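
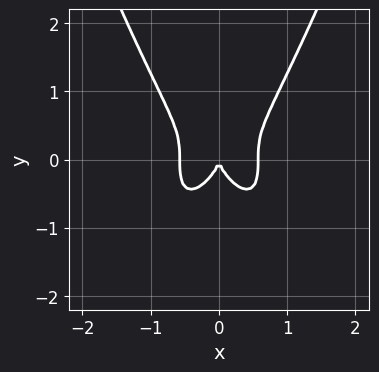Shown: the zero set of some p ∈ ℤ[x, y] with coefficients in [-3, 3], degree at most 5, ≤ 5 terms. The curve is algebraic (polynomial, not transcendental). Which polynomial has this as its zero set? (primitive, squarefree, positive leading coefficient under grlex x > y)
3*x^4 - y^3 - x^2

(a) deg p = 4. No degree-3 curve has this shape.
(b) Symmetries: the x ↦ −x reflection is a symmetry, so x appears only in even powers.
(c) From the visible intercepts: one y-axis crossing is at y = 0; it crosses the x-axis at the gridline x = 0.
(d) Matching integer coefficients to the picture gives p.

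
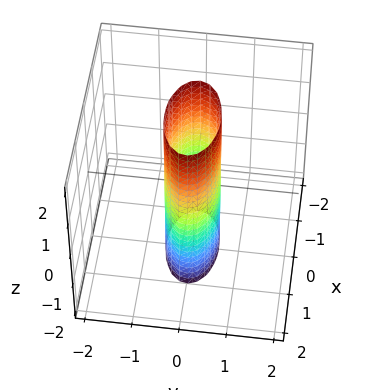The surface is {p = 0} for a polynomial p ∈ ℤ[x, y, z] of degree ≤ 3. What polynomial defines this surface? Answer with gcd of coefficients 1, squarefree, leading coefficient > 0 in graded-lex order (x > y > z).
1. The degree is 2 — a cylinder; a quadric.
2. Symmetries: it's symmetric under z → −z, forcing even powers of z; the y ↦ −y reflection is a symmetry, so y appears only in even powers; mirror symmetry x ↦ −x ⇒ only even powers of x.
3. Reading off the gridlines: the surface avoids every integer z-axis point in the box; the x-axis gridline crossings are at x ∈ {-1, 1}.
4. Solving for integer coefficients yields p as stated.

x^2 + 3*y^2 - 1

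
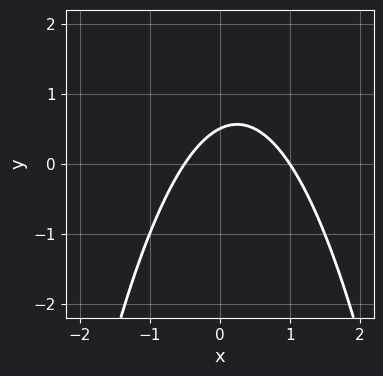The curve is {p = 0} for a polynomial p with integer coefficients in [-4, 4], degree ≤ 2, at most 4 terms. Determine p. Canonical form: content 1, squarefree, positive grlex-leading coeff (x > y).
(a) Degree: no degree-1 curve has this shape, so deg p = 2.
(b) Checking where it meets the axes: it crosses the x-axis at the gridline x = 1.
(c) Together with the visible shape, these determine p as stated.

2*x^2 - x + 2*y - 1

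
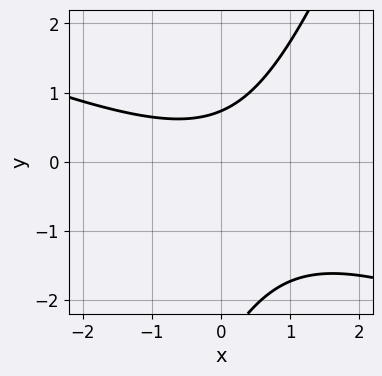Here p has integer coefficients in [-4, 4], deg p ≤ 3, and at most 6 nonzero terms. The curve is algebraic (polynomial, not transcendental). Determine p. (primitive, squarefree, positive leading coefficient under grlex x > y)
x^2 + 2*x*y - y^2 - 2*y + 2

Degree: no degree-1 curve has this shape, so deg p = 2.
From the visible intercepts: no x-intercept at any integer in the box.
Putting this together gives p.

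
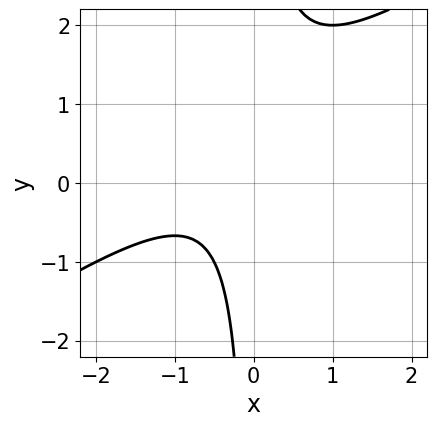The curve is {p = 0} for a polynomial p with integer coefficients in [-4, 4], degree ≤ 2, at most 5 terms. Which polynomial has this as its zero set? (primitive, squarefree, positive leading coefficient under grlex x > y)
2*x^2 - 3*x*y + 2*x + 2

(a) Degree: no degree-1 curve has this shape, so deg p = 2.
(b) From the axis intercepts and sections: it misses every integer gridline on the x-axis; no y-intercept at any integer in the box.
(c) Fitting integer coefficients to these (and the overall shape) gives p.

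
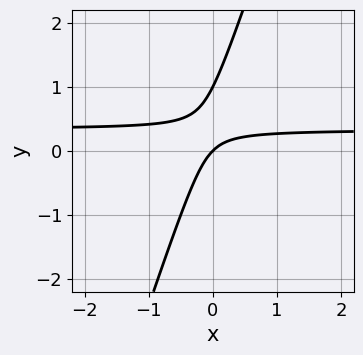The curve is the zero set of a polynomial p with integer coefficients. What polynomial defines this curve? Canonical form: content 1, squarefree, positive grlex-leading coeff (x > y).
3*x*y - y^2 - x + y

1. deg p = 2.
2. Reading off the gridlines: the y-axis gridline crossings are at y ∈ {0, 1}; one x-axis crossing is at x = 0.
3. Solving for integer coefficients yields p as stated.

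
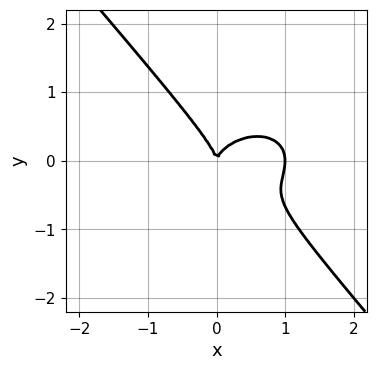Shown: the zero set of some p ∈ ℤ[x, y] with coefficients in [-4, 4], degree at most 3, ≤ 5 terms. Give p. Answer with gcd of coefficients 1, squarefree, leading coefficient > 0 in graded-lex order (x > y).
1. deg p = 3. The shape is more complex than any degree-2 curve.
2. Checking where it meets the axes: it meets the y-axis at y = 0 (among the integer gridlines); the x-axis gridline crossings are at x ∈ {0, 1}.
3. Fitting integer coefficients to these (and the overall shape) gives p.

2*x^3 + 2*x*y^2 + 3*y^3 - 2*x^2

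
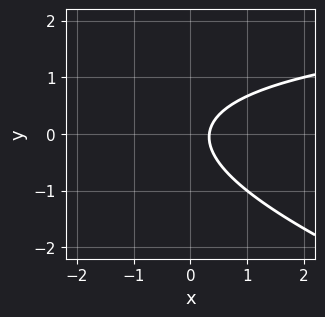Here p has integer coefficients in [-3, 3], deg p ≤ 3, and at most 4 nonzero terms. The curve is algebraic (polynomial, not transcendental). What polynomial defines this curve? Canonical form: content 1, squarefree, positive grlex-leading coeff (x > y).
(a) Degree: a generic line meets the curve in up to 2 points, so deg p = 2.
(b) From the axis intercepts and sections: it misses every integer gridline on the y-axis.
(c) Assembling these constraints gives the stated polynomial.

x*y + 3*y^2 - 3*x + 1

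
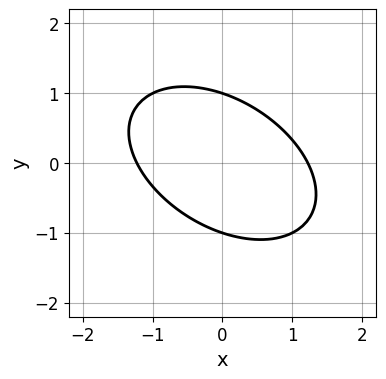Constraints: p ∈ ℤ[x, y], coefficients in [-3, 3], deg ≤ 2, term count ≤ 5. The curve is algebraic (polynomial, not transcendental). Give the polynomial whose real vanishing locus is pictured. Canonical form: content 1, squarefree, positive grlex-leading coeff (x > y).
2*x^2 + 2*x*y + 3*y^2 - 3

First, degree: no degree-1 curve has this shape, so deg p = 2.
Next, from the axis intercepts and sections: among the integer gridlines, it crosses the y-axis at y ∈ {-1, 1}.
Finally, these observations pin down the coefficients.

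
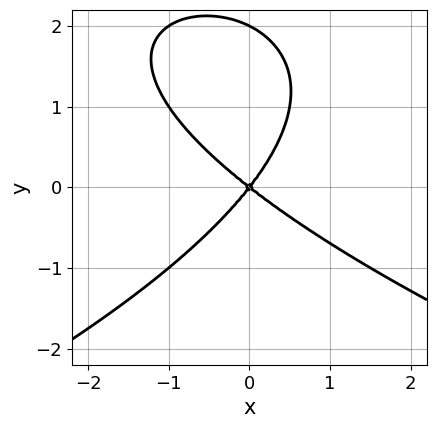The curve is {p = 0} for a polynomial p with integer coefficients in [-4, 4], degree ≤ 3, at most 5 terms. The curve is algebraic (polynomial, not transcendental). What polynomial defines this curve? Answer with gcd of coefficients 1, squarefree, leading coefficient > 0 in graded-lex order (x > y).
(a) Degree: no degree-2 curve has this shape, so deg p = 3.
(b) Observable constraints: the y-axis gridline crossings are at y ∈ {0, 2}; it meets the x-axis at x = 0 (among the integer gridlines).
(c) Fitting integer coefficients to these (and the overall shape) gives p.

y^3 + 2*x^2 + x*y - 2*y^2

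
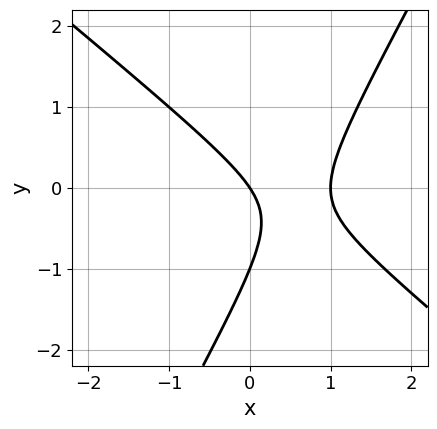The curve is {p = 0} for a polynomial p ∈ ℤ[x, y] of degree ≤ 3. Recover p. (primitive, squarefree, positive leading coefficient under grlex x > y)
3*x^2 + 2*x*y - 2*y^2 - 3*x - 2*y

deg p = 2. The shape is more complex than any degree-1 curve.
Observable constraints: among the integer gridlines, it crosses the x-axis at x ∈ {0, 1}; the y-axis gridline crossings are at y ∈ {-1, 0}.
Solving for integer coefficients yields p as stated.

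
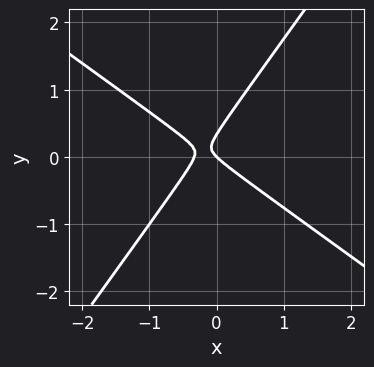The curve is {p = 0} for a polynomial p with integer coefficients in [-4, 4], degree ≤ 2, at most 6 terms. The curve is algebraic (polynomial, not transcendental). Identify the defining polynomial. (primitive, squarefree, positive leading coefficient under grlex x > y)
3*x^2 + 2*x*y - 3*y^2 + x + y

(a) deg p = 2.
(b) Observable constraints: one y-axis crossing is at y = 0; it meets the x-axis at x = 0 (among the integer gridlines).
(c) The integer polynomial consistent with all of this is the stated p.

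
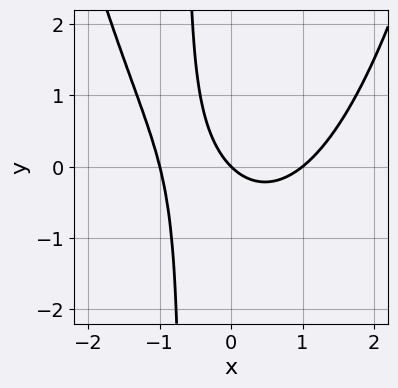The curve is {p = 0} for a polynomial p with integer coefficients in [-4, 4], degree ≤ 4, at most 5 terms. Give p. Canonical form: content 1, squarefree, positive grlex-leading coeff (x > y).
2*x^3 - 3*x*y - 2*x - 2*y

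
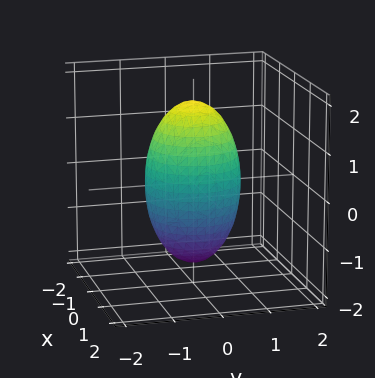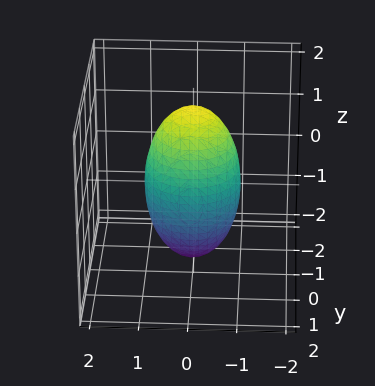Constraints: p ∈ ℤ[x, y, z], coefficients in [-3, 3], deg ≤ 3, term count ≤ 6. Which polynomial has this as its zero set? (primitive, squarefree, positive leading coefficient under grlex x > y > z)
3*x^2 + 3*y^2 + z^2 - 3

First, the degree is 2 — a closed, bounded, convex surface; a quadric.
Next, symmetries: the z ↦ −z reflection is a symmetry, so z appears only in even powers; the surface is invariant under rotation about z: p = q(x² + y², z).
Next, checking where it meets the axes: the y-axis gridline crossings are at y ∈ {-1, 1}; the x-axis gridline crossings are at x ∈ {-1, 1}; a circular section at z = -1 has radius between 0 and 1.
Finally, solving for integer coefficients yields p as stated.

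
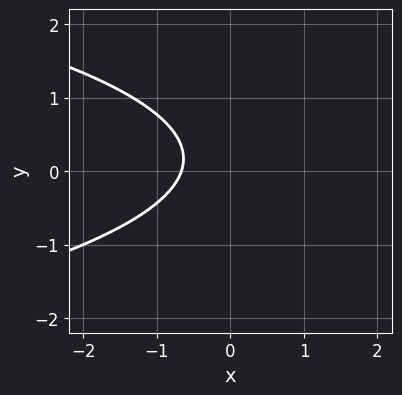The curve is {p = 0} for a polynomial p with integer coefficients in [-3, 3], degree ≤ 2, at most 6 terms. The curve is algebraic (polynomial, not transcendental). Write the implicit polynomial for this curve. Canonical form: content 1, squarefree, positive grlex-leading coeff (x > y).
3*y^2 + 3*x - y + 2

The degree is 2 — a generic line meets the curve in up to 2 points.
From the visible intercepts: it misses every integer gridline on the y-axis.
Fitting integer coefficients to these (and the overall shape) gives p.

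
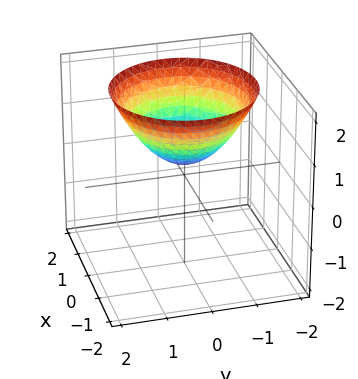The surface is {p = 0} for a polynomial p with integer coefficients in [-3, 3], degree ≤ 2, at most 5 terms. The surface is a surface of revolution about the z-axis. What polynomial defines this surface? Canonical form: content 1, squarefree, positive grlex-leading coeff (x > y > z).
First, degree: a generic line meets the surface in up to 2 points, so deg p = 2.
Next, by symmetry, every cross-section ⟂ z is a circle, so x, y appear only via x² + y².
Next, against the integer gridlines: a circular section at z = 1 has radius exactly 1; no y-intercept at any integer in the box; no x-intercept at any integer in the box.
Finally, the integer polynomial consistent with all of this is the stated p.

2*x^2 + 2*y^2 - 3*z + 1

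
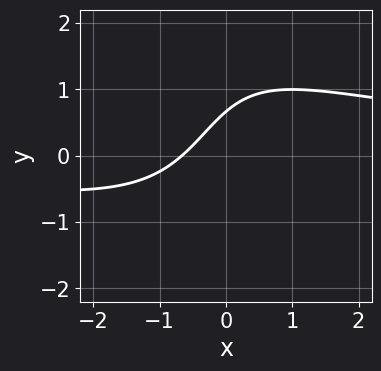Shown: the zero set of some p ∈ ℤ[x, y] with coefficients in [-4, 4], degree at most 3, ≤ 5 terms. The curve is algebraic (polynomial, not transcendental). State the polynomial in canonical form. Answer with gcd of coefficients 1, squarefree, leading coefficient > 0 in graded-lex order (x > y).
x^2*y + x*y^2 - 3*x + 3*y - 2

First, degree: the shape is more complex than any degree-2 curve, so deg p = 3.
Finally, putting this together gives p.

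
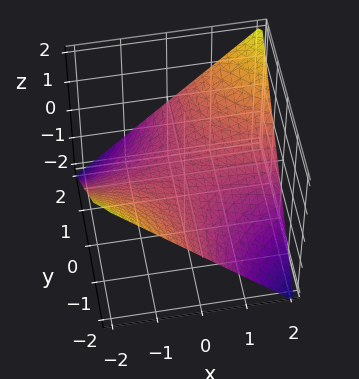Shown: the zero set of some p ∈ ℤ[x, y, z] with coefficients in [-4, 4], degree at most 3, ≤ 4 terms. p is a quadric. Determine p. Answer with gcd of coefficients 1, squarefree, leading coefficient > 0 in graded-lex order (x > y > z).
First, degree: a saddle surface; a quadric, so deg p = 2.
Next, reading off the gridlines: every point of the x-axis in the box is on the surface; it crosses the z-axis at the gridline z = 0.
Finally, putting this together gives p. Check: (0, 2, 0) on the y-axis lies on the surface, and p(0, 2, 0) = 0. ✓

x*y - 2*z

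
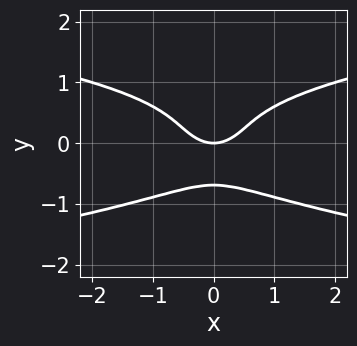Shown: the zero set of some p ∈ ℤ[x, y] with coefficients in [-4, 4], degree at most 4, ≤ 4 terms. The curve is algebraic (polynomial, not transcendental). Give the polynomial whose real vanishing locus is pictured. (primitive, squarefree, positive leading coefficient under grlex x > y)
First, degree: a generic line meets the curve in up to 4 points, so deg p = 4.
Next, symmetries: it's symmetric under x → −x, forcing even powers of x.
Then, against the integer gridlines: it crosses the y-axis at the gridline y = 0; it crosses the x-axis at the gridline x = 0.
Finally, putting this together gives p.

3*y^4 - x^2 + y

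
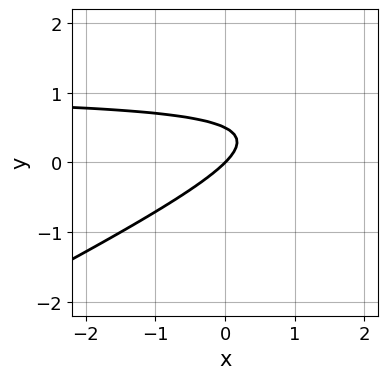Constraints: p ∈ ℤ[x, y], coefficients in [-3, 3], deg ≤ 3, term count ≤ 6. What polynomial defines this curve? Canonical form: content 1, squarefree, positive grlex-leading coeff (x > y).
The degree is 2 — a generic line meets the curve in up to 2 points.
From the visible intercepts: one y-axis crossing is at y = 0; it crosses the x-axis at the gridline x = 0.
Together with the visible shape, these determine p as stated.

x*y - 2*y^2 - x + y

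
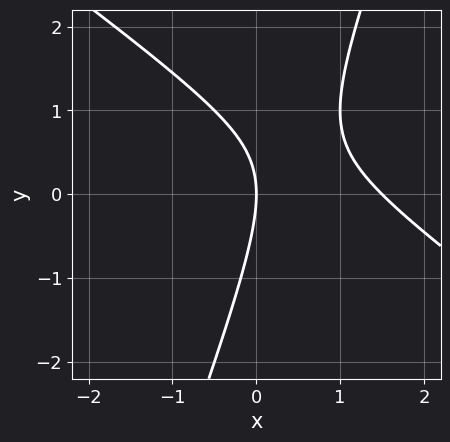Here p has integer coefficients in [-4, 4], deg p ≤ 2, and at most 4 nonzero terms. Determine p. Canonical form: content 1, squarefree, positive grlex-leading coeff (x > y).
2*x^2 + 2*x*y - y^2 - 3*x

First, degree: the shape is more complex than any degree-1 curve, so deg p = 2.
Next, checking where it meets the axes: one y-axis crossing is at y = 0; it crosses the x-axis at the gridline x = 0.
Finally, fitting integer coefficients to these (and the overall shape) gives p.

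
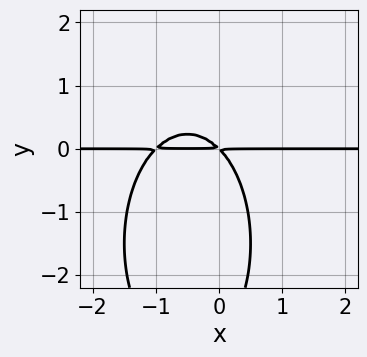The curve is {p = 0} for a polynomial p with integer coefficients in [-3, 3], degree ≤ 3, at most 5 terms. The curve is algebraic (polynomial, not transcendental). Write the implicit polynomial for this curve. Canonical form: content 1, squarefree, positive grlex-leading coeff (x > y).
Degree: the shape is more complex than any degree-2 curve, so deg p = 3.
Observable constraints: every point of the x-axis in the box is on the curve.
Putting this together gives p.

3*x^2*y + y^3 + 3*x*y + 3*y^2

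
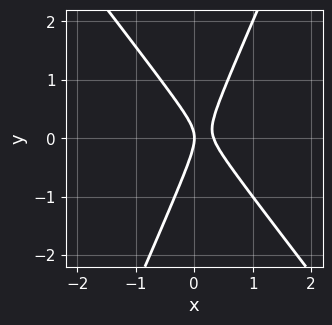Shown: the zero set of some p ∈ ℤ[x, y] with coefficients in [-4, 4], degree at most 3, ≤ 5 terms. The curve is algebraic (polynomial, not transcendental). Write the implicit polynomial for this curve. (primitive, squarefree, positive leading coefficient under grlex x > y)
The degree is 2 — the shape is more complex than any degree-1 curve.
Against the integer gridlines: one x-axis crossing is at x = 0; one y-axis crossing is at y = 0.
Together with the visible shape, these determine p as stated.

3*x^2 + x*y - y^2 - x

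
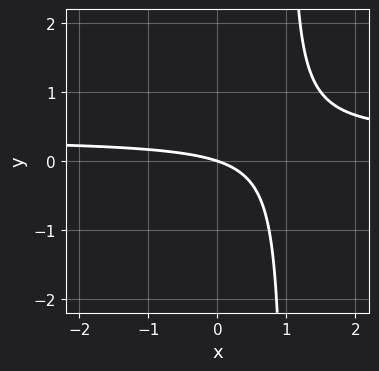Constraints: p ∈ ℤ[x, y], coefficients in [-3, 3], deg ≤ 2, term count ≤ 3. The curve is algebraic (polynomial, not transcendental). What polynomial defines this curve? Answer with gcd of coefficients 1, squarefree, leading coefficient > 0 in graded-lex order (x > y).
3*x*y - x - 3*y

deg p = 2. A generic line meets the curve in up to 2 points.
Checking where it meets the axes: one y-axis crossing is at y = 0; one x-axis crossing is at x = 0.
Fitting integer coefficients to these (and the overall shape) gives p.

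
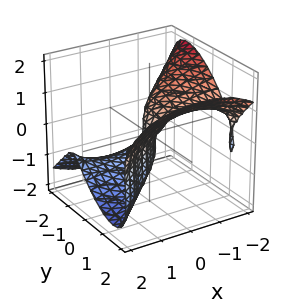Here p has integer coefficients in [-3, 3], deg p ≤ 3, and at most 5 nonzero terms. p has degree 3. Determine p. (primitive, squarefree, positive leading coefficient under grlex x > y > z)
2*x^2*y - 3*y^3 + 2*y*z^2 + 3*z^3 + 3*x

1. The degree is 3 — no degree-2 surface has this shape.
2. Reading off the gridlines: one y-axis crossing is at y = 0; one z-axis crossing is at z = 0.
3. Fitting integer coefficients to these (and the overall shape) gives p.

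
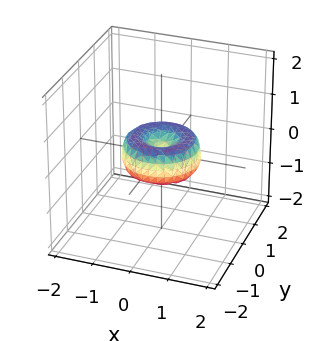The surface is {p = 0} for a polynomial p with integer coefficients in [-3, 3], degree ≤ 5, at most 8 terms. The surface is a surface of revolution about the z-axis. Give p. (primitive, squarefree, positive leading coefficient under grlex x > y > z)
x^4 + 2*x^2*y^2 + y^4 - x^2 - y^2 + z^2

(a) deg p = 4.
(b) Symmetry: the z-axis is an axis of rotation, so x and y enter only as x² + y².
(c) Observable constraints: a circular section at z = 0 has radius exactly 1; one z-axis crossing is at z = 0.
(d) Matching integer coefficients to the picture gives p.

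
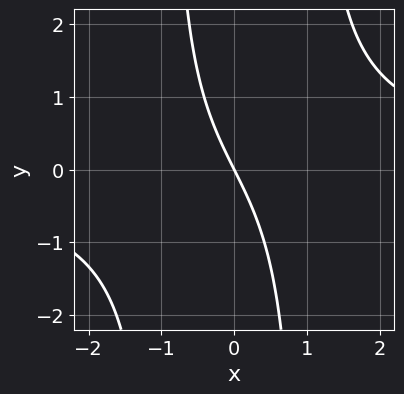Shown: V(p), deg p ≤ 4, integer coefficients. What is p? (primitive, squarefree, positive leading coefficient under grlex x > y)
1. Degree: the shape is more complex than any degree-2 curve, so deg p = 3.
2. Observable constraints: one x-axis crossing is at x = 0; it meets the y-axis at y = 0 (among the integer gridlines).
3. Together with the visible shape, these determine p as stated.

x^2*y - 2*x - y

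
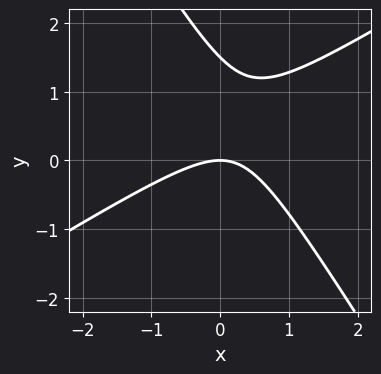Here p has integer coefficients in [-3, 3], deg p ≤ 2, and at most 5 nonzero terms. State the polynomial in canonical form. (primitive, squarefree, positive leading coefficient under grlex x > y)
2*x^2 - 2*x*y - 2*y^2 + 3*y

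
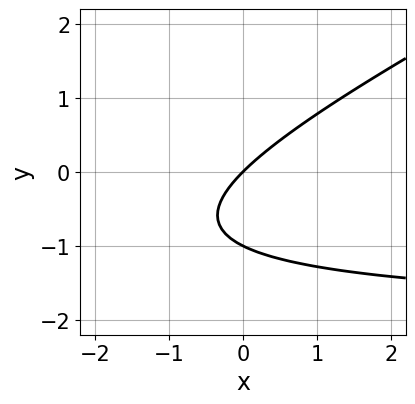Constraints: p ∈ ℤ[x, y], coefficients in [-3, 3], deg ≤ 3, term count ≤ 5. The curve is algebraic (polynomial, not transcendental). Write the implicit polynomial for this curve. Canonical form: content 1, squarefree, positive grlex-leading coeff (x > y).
First, the degree is 2 — no degree-1 curve has this shape.
Next, from the visible intercepts: among the integer gridlines, it crosses the y-axis at y ∈ {-1, 0}; one x-axis crossing is at x = 0.
Finally, fitting integer coefficients to these (and the overall shape) gives p.

x*y - 2*y^2 + 2*x - 2*y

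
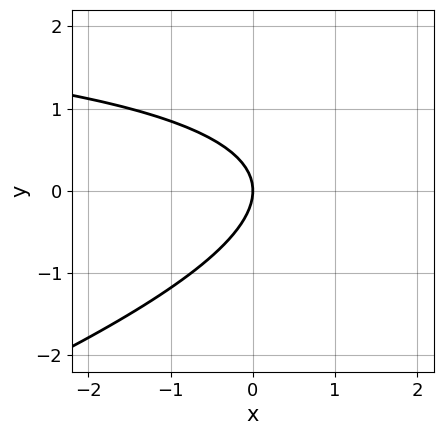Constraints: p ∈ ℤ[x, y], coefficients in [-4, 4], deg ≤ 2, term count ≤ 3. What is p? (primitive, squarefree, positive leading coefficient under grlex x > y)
x*y - 3*y^2 - 3*x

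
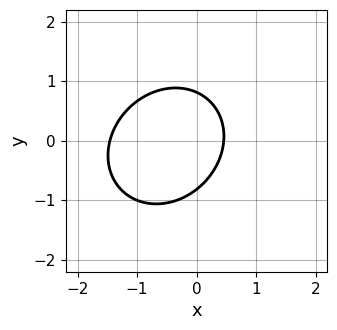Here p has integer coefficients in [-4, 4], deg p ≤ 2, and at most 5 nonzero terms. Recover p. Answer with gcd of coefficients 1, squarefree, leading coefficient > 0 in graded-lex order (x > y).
3*x^2 - x*y + 3*y^2 + 3*x - 2

The degree is 2 — the shape is more complex than any degree-1 curve.
Matching integer coefficients to the picture gives p.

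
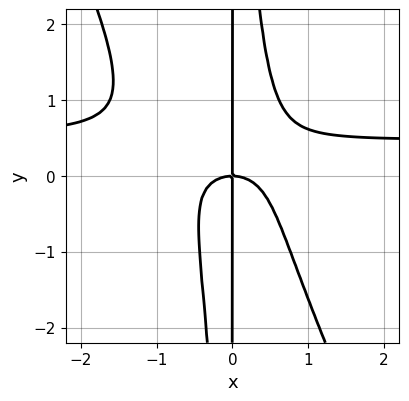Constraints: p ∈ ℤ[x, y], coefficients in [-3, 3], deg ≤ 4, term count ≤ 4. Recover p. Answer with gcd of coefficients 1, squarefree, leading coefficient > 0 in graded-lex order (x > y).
2*x^3*y + x^2*y^2 - x^3 - x*y

1. Degree: no degree-3 curve has this shape, so deg p = 4.
2. From the visible intercepts: one x-axis crossing is at x = 0; every point of the y-axis in the box is on the curve.
3. These observations pin down the coefficients.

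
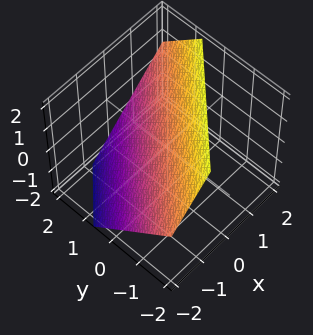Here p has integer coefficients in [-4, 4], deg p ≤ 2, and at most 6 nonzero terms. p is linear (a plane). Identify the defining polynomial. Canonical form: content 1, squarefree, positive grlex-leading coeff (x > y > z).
First, deg p = 1. Every cross-section is a straight line — this is a plane.
Finally, the integer polynomial consistent with all of this is the stated p.

3*x - 3*y - 3*z + 2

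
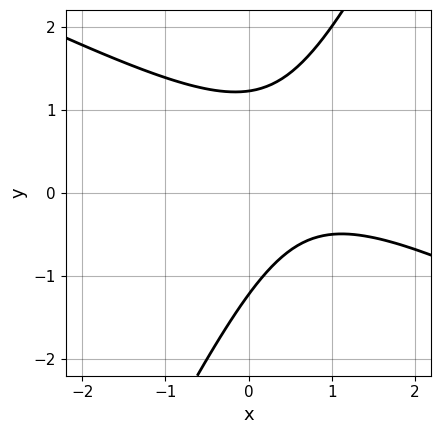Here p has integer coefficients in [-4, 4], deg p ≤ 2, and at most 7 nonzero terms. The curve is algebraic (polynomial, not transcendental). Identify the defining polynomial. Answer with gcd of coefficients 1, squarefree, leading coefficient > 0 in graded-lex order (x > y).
2*x^2 + 3*x*y - 2*y^2 - 3*x + 3

(a) Degree: the shape is more complex than any degree-1 curve, so deg p = 2.
(b) Checking where it meets the axes: the curve avoids every integer x-axis point in the box.
(c) Assembling these constraints gives the stated polynomial.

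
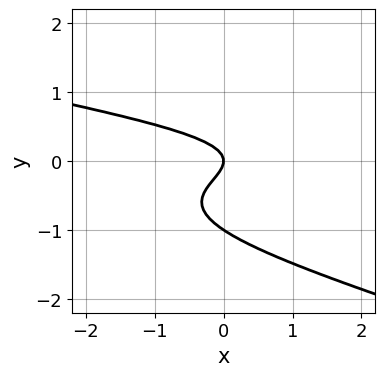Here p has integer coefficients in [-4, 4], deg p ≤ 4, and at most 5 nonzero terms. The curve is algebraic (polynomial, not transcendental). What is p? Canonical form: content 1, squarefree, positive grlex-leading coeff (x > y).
x*y^2 + 3*y^3 + 3*y^2 + x

The degree is 3 — no degree-2 curve has this shape.
Observable constraints: the y-axis gridline crossings are at y ∈ {-1, 0}; one x-axis crossing is at x = 0.
Fitting integer coefficients to these (and the overall shape) gives p.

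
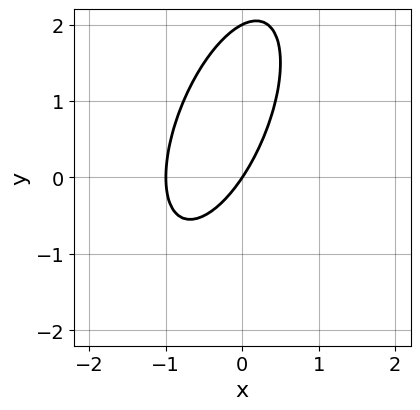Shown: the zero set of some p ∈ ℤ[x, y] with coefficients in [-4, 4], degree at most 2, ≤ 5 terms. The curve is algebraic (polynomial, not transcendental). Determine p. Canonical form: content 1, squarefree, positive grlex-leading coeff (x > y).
3*x^2 - 2*x*y + y^2 + 3*x - 2*y

1. deg p = 2. The shape is more complex than any degree-1 curve.
2. Against the integer gridlines: the x-axis gridline crossings are at x ∈ {-1, 0}; the y-axis gridline crossings are at y ∈ {0, 2}.
3. Together with the visible shape, these determine p as stated.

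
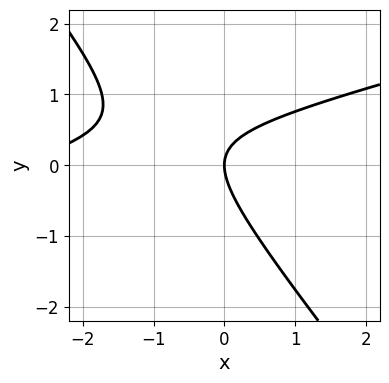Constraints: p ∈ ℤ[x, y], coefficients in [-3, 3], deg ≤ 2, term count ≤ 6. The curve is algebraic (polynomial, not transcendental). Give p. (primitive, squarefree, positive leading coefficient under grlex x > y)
1. Degree: a generic line meets the curve in up to 2 points, so deg p = 2.
2. From the visible intercepts: it meets the x-axis at x = 0 (among the integer gridlines); it meets the y-axis at y = 0 (among the integer gridlines).
3. These observations pin down the coefficients.

x^2 - 3*x*y - 3*y^2 + 3*x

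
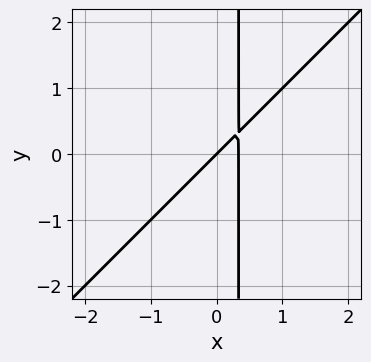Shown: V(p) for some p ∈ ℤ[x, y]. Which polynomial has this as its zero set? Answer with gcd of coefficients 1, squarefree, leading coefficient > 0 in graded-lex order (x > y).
3*x^2 - 3*x*y - x + y

The degree is 2 — a generic line meets the curve in up to 2 points.
Reading off the gridlines: one x-axis crossing is at x = 0; it crosses the y-axis at the gridline y = 0.
Together with the visible shape, these determine p as stated.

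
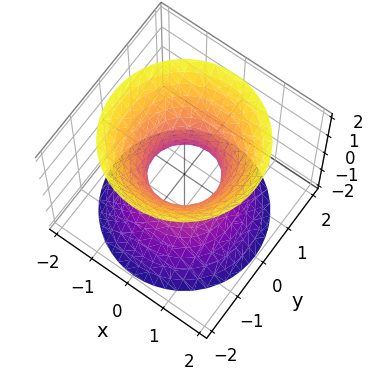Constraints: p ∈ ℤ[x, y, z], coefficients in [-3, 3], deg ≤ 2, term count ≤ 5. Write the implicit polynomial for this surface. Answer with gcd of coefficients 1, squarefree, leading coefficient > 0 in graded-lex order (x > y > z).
3*x^2 + 3*y^2 - 2*z^2 - 2

1. Degree: one connected sheet with a waist; a quadric, so deg p = 2.
2. Symmetry: the z-axis is an axis of rotation, so x and y enter only as x² + y²; it's symmetric under z → −z, forcing even powers of z.
3. Against the integer gridlines: it misses every integer gridline on the z-axis; a circular section at z = 0 has radius between 0 and 1.
4. These observations pin down the coefficients.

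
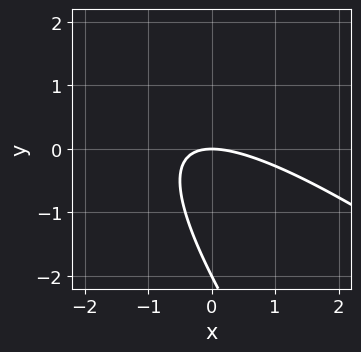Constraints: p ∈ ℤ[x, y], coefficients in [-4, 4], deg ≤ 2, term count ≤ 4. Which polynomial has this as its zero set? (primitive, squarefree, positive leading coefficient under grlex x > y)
x^2 + 2*x*y + y^2 + 2*y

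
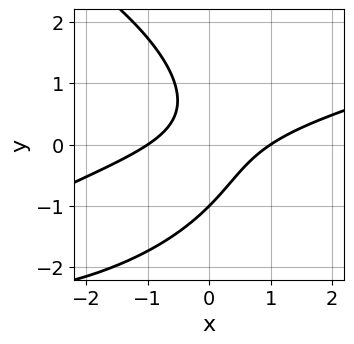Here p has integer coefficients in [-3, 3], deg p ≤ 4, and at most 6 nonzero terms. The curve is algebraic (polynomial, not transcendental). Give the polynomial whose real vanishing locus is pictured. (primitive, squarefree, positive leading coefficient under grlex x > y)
y^3 - x^2 + 3*x*y + 1

(a) The degree is 3 — the shape is more complex than any degree-2 curve.
(b) Reading off the gridlines: among the integer gridlines, it crosses the x-axis at x ∈ {-1, 1}; one y-axis crossing is at y = -1.
(c) These observations pin down the coefficients.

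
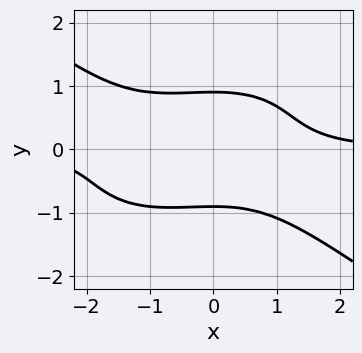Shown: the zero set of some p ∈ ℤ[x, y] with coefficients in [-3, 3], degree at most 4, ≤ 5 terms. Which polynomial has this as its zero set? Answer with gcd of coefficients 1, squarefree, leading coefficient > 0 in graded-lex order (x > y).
x^3*y + 3*y^4 + x^2*y - 2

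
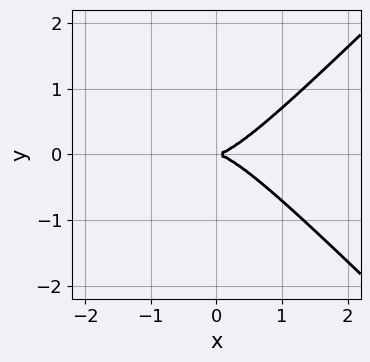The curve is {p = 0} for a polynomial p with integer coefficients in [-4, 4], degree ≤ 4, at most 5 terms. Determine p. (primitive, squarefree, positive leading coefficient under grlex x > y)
x^3 - x*y^2 - y^2

1. The degree is 3 — the shape is more complex than any degree-2 curve.
2. Symmetries: it's symmetric under y → −y, forcing even powers of y.
3. Reading off the gridlines: one y-axis crossing is at y = 0; one x-axis crossing is at x = 0.
4. Fitting integer coefficients to these (and the overall shape) gives p.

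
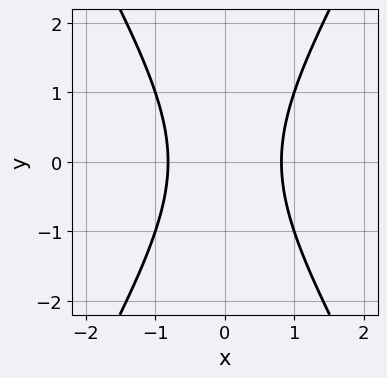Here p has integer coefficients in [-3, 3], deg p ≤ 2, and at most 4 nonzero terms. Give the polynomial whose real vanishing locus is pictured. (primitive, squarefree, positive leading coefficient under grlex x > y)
3*x^2 - y^2 - 2

(a) The degree is 2 — no degree-1 curve has this shape.
(b) Symmetries: mirror symmetry x ↦ −x ⇒ only even powers of x; mirror symmetry y ↦ −y ⇒ only even powers of y.
(c) Reading off the gridlines: the curve avoids every integer y-axis point in the box.
(d) Assembling these constraints gives the stated polynomial.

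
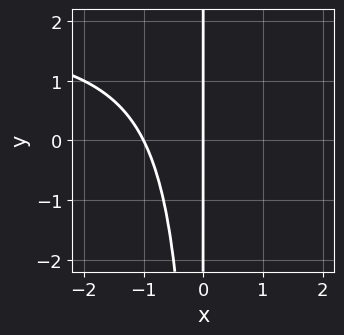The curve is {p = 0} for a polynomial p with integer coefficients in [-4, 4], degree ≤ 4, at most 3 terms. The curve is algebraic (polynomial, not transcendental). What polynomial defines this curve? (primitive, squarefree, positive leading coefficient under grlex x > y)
First, degree: the shape is more complex than any degree-2 curve, so deg p = 3.
Then, reading off the gridlines: the visible y-axis segment lies entirely on the curve; among the integer gridlines, it crosses the x-axis at x ∈ {-1, 0}.
Finally, the integer polynomial consistent with all of this is the stated p.

x^2*y - 2*x^2 - 2*x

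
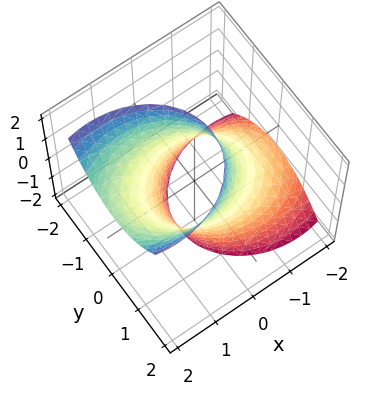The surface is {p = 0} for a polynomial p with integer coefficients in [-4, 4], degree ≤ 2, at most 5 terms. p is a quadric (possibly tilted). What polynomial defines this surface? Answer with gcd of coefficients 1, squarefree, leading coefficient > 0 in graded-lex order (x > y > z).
2*x^2 - 3*x*z + 3*y^2 - 3

(a) deg p = 2. No degree-1 surface has this shape.
(b) Checking where it meets the axes: the y-axis gridline crossings are at y ∈ {-1, 1}; no z-intercept at any integer in the box.
(c) Putting this together gives p.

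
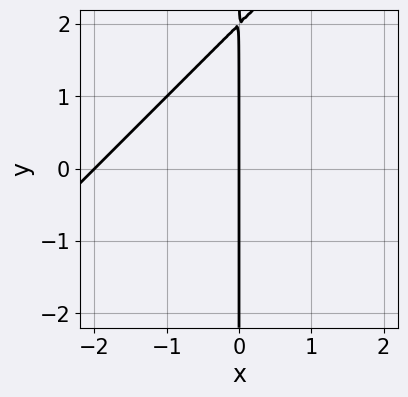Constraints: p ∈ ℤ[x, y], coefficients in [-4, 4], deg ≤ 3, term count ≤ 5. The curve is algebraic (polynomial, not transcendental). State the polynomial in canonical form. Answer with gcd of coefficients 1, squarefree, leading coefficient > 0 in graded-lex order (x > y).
x^2 - x*y + 2*x

First, deg p = 2.
Then, from the visible intercepts: among the integer gridlines, it crosses the x-axis at x ∈ {-2, 0}; the visible y-axis segment lies entirely on the curve.
Finally, putting this together gives p.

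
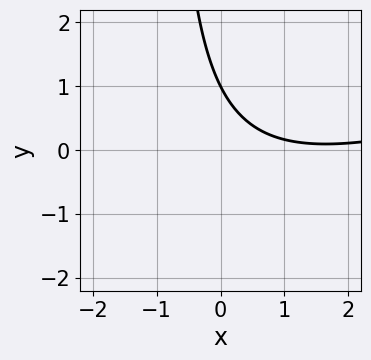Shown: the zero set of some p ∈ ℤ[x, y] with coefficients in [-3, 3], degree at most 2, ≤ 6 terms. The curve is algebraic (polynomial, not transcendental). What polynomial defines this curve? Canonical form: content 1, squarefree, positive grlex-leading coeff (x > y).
x^2 - 3*x*y - 3*x - 3*y + 3

(a) The degree is 2 — no degree-1 curve has this shape.
(b) From the visible intercepts: it meets the y-axis at y = 1 (among the integer gridlines); the curve avoids every integer x-axis point in the box.
(c) Together with the visible shape, these determine p as stated.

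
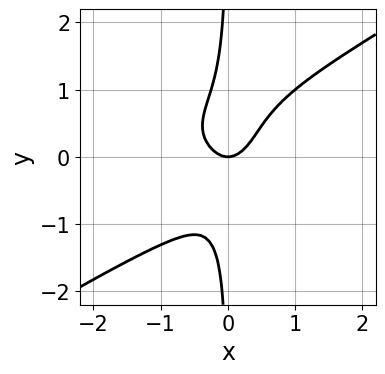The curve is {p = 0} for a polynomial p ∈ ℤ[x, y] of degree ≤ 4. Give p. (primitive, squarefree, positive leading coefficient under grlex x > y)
Degree: no degree-3 curve has this shape, so deg p = 4.
Checking where it meets the axes: it meets the x-axis at x = 0 (among the integer gridlines); it meets the y-axis at y = 0 (among the integer gridlines).
These observations pin down the coefficients.

2*x^2*y^2 - 3*x*y^3 + 2*x^2 - y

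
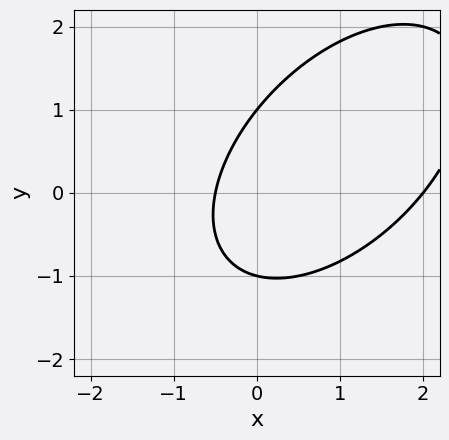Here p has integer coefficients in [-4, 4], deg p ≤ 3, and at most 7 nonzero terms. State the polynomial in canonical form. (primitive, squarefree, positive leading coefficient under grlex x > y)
(a) Degree: a generic line meets the curve in up to 2 points, so deg p = 2.
(b) Against the integer gridlines: it meets the x-axis at x = 2 (among the integer gridlines); the y-axis gridline crossings are at y ∈ {-1, 1}.
(c) Assembling these constraints gives the stated polynomial.

2*x^2 - 2*x*y + 2*y^2 - 3*x - 2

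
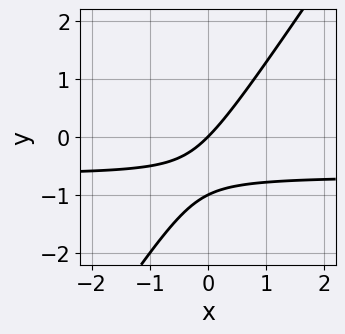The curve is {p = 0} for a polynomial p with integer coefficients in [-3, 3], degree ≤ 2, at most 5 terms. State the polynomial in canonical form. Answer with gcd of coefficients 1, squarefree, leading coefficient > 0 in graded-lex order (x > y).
3*x*y - 2*y^2 + 2*x - 2*y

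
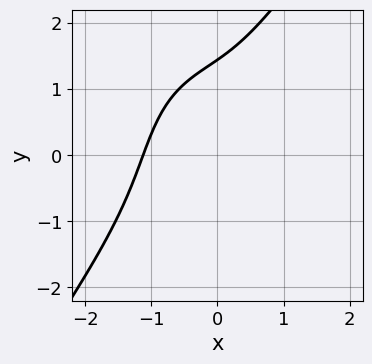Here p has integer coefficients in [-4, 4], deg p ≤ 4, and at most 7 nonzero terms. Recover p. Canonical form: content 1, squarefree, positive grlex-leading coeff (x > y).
3*x^3 - y^3 + x^2 + 3*x*y + 3

First, degree: the shape is more complex than any degree-2 curve, so deg p = 3.
Finally, matching integer coefficients to the picture gives p.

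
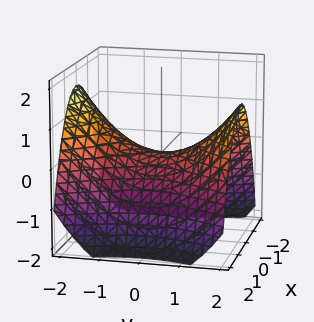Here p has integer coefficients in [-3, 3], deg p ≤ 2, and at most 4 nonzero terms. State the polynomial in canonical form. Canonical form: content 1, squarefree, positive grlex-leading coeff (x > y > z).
2*x^2 - y^2 + 3*z

deg p = 2. A hyperbolic paraboloid; a quadric.
Symmetries: the y ↦ −y reflection is a symmetry, so y appears only in even powers; it's symmetric under x → −x, forcing even powers of x.
Observable constraints: it crosses the y-axis at the gridline y = 0; it meets the x-axis at x = 0 (among the integer gridlines).
These observations pin down the coefficients.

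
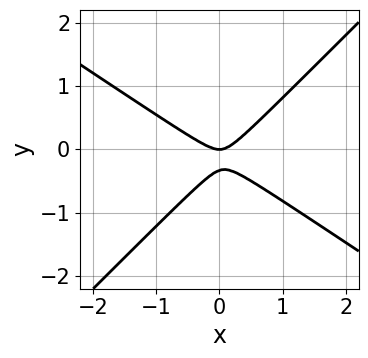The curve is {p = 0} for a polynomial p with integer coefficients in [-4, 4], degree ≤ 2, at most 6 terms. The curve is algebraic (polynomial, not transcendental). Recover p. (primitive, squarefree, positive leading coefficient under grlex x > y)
2*x^2 + x*y - 3*y^2 - y

(a) Degree: no degree-1 curve has this shape, so deg p = 2.
(b) Reading off the gridlines: one x-axis crossing is at x = 0; it meets the y-axis at y = 0 (among the integer gridlines).
(c) Together with the visible shape, these determine p as stated.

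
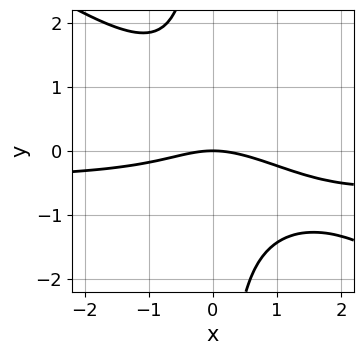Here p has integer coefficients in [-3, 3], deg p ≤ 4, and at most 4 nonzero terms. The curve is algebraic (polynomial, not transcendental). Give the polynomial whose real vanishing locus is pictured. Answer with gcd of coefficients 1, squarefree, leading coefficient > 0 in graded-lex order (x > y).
First, deg p = 3.
Next, against the integer gridlines: one x-axis crossing is at x = 0; one y-axis crossing is at y = 0.
Finally, these observations pin down the coefficients.

2*x^2*y + 3*x*y^2 + x^2 + 3*y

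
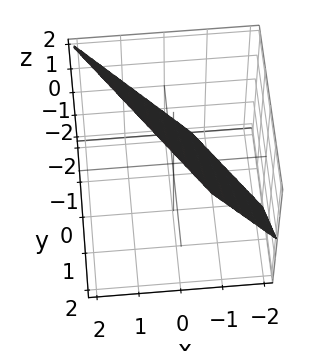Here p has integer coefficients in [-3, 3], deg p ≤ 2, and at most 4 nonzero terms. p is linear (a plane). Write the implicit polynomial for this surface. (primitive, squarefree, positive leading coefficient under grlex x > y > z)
1. The degree is 1 — the surface is flat (a plane).
2. From the axis intercepts and sections: it meets the y-axis at y = -1 (among the integer gridlines); one z-axis crossing is at z = 1.
3. Solving for integer coefficients yields p as stated.

3*x + 2*y - 2*z + 2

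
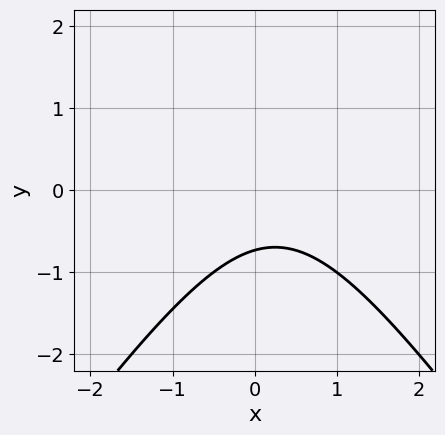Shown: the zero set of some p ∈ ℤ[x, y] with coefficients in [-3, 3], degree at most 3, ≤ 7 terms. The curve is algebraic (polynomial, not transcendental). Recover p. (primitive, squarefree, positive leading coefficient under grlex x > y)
2*x^2 - y^2 - x + 2*y + 2

Degree: the shape is more complex than any degree-1 curve, so deg p = 2.
Checking where it meets the axes: no x-intercept at any integer in the box.
Assembling these constraints gives the stated polynomial.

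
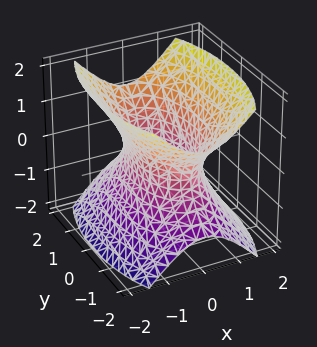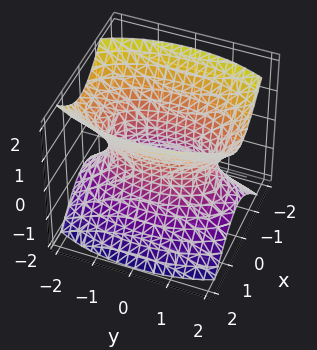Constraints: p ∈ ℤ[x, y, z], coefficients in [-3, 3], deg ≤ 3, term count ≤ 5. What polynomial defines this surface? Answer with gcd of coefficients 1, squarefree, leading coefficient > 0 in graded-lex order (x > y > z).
3*x^2 + y^2 - 2*z^2 - 2

deg p = 2. One connected sheet with a waist; a quadric.
Symmetries: mirror symmetry x ↦ −x ⇒ only even powers of x; mirror symmetry y ↦ −y ⇒ only even powers of y; mirror symmetry z ↦ −z ⇒ only even powers of z.
From the visible intercepts: no z-intercept at any integer in the box.
These observations pin down the coefficients.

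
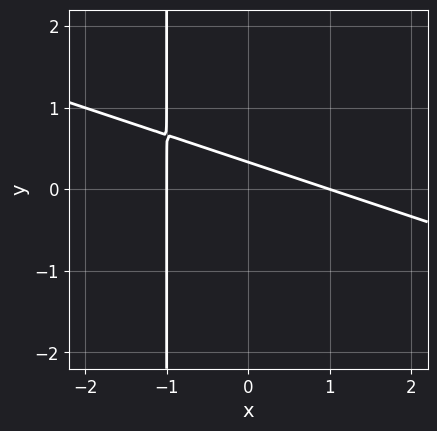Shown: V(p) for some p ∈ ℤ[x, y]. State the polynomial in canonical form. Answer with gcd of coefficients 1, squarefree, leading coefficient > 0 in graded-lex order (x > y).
(a) Degree: no degree-1 curve has this shape, so deg p = 2.
(b) Against the integer gridlines: among the integer gridlines, it crosses the x-axis at x ∈ {-1, 1}.
(c) Fitting integer coefficients to these (and the overall shape) gives p.

x^2 + 3*x*y + 3*y - 1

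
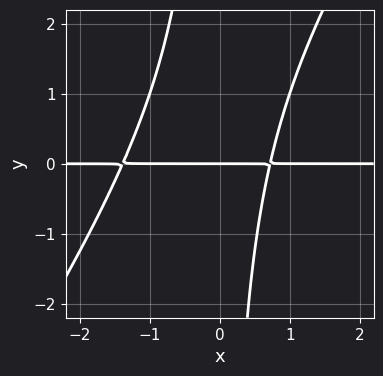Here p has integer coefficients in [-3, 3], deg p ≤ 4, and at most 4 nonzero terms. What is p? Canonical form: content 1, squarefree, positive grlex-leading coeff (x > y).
(a) deg p = 3. The shape is more complex than any degree-2 curve.
(b) Against the integer gridlines: the visible x-axis segment lies entirely on the curve; it meets the y-axis at y = 0 (among the integer gridlines).
(c) Solving for integer coefficients yields p as stated.

3*x^2*y - 2*x*y^2 + 2*x*y - 3*y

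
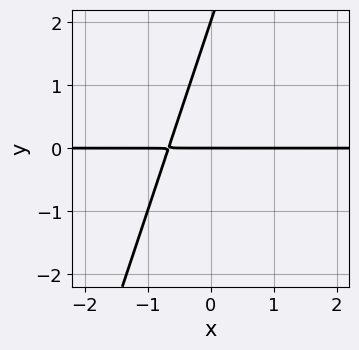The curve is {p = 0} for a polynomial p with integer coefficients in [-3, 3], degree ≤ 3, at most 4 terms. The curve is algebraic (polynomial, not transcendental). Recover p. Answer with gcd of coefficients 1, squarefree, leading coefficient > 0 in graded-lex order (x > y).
3*x*y - y^2 + 2*y

Degree: the shape is more complex than any degree-1 curve, so deg p = 2.
From the axis intercepts and sections: every point of the x-axis in the box is on the curve; the y-axis gridline crossings are at y ∈ {0, 2}.
The integer polynomial consistent with all of this is the stated p.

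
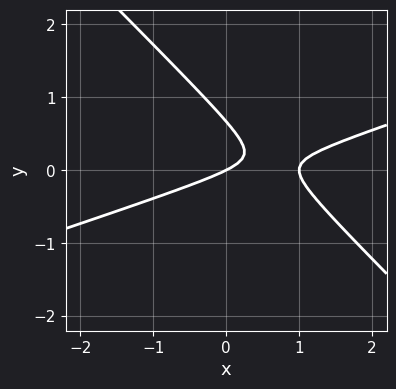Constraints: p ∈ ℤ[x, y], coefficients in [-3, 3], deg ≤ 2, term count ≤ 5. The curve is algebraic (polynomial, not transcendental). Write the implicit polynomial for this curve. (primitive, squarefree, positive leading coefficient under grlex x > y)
The degree is 2 — no degree-1 curve has this shape.
Checking where it meets the axes: the x-axis gridline crossings are at x ∈ {0, 1}; it meets the y-axis at y = 0 (among the integer gridlines).
Together with the visible shape, these determine p as stated.

x^2 - 2*x*y - 3*y^2 - x + 2*y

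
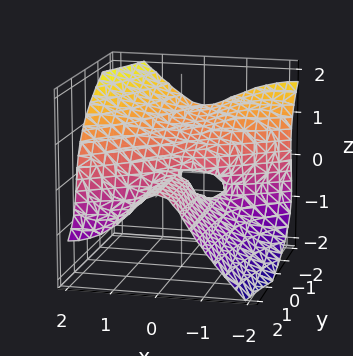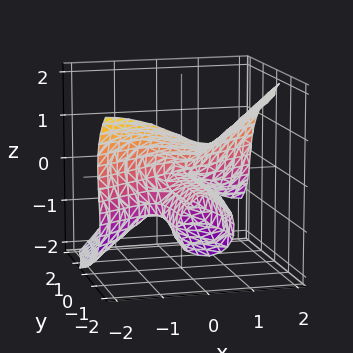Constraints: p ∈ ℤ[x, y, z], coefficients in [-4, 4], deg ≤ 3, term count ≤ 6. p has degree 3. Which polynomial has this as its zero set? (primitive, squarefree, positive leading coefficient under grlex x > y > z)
2*x^3 - 3*x^2*y - 3*z^3 - 2*y*z - z^2

1. The degree is 3 — no degree-2 surface has this shape.
2. Observable constraints: it meets the z-axis at z = 0 (among the integer gridlines); it meets the x-axis at x = 0 (among the integer gridlines); every point of the y-axis in the box is on the surface.
3. Together with the visible shape, these determine p as stated.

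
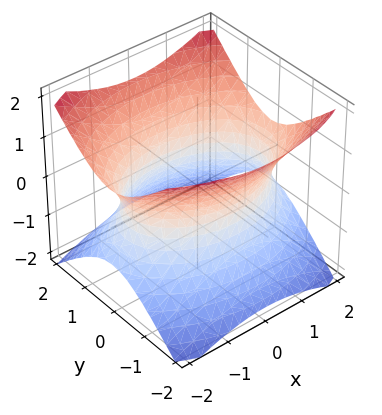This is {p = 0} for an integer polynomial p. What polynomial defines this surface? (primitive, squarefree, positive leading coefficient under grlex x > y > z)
1. The degree is 2 — one connected sheet with a waist; a quadric.
2. Symmetries: mirror symmetry y ↦ −y ⇒ only even powers of y; the z ↦ −z reflection is a symmetry, so z appears only in even powers; mirror symmetry x ↦ −x ⇒ only even powers of x.
3. From the visible intercepts: the surface avoids every integer z-axis point in the box.
4. These observations pin down the coefficients.

x^2 + 2*y^2 - 2*z^2 - 3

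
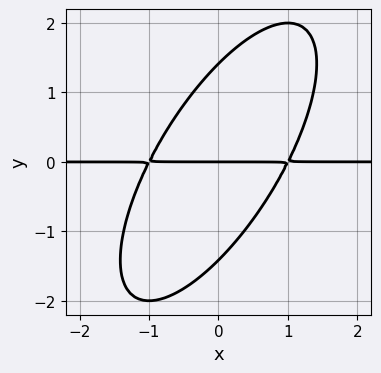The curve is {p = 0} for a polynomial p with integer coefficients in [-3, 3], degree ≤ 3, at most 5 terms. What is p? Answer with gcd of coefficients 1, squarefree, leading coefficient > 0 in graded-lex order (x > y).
2*x^2*y - 2*x*y^2 + y^3 - 2*y

(a) Degree: the shape is more complex than any degree-2 curve, so deg p = 3.
(b) Observable constraints: one y-axis crossing is at y = 0; every point of the x-axis in the box is on the curve.
(c) Fitting integer coefficients to these (and the overall shape) gives p.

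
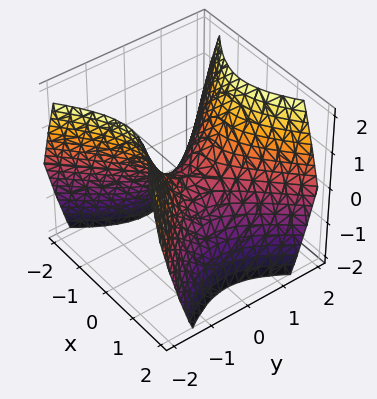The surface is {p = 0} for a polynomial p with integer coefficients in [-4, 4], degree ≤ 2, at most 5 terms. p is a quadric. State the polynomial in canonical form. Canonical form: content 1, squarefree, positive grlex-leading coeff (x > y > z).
deg p = 2. A hyperbolic paraboloid; a quadric.
Symmetries: mirror symmetry y ↦ −y ⇒ only even powers of y; it's symmetric under x → −x, forcing even powers of x.
From the axis intercepts and sections: it meets the y-axis at y = 0 (among the integer gridlines); it meets the x-axis at x = 0 (among the integer gridlines); it crosses the z-axis at the gridline z = 0.
Assembling these constraints gives the stated polynomial.

x^2 - y^2 + z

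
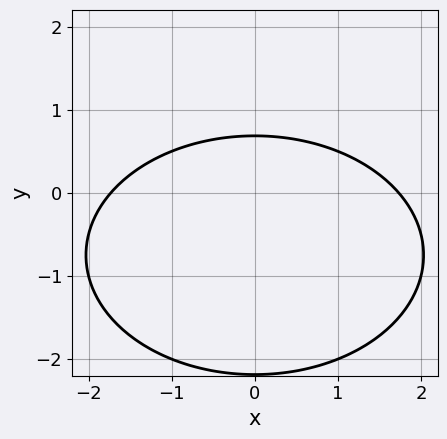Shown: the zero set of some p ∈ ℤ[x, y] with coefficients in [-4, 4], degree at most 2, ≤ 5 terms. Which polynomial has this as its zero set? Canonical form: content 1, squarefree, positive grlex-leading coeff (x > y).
x^2 + 2*y^2 + 3*y - 3

(a) The degree is 2 — a generic line meets the curve in up to 2 points.
(b) Symmetries: the x ↦ −x reflection is a symmetry, so x appears only in even powers.
(c) Fitting integer coefficients to these (and the overall shape) gives p.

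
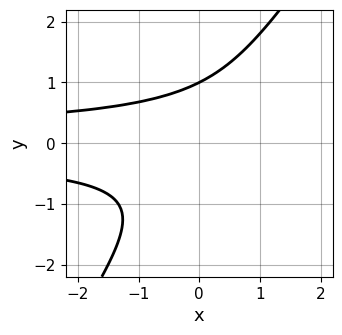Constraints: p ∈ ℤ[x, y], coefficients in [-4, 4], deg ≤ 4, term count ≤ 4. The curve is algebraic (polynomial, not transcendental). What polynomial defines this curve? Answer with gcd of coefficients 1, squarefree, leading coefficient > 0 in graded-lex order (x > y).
3*x*y^2 - 2*y^3 + 2

1. deg p = 3.
2. Checking where it meets the axes: the curve avoids every integer x-axis point in the box; it meets the y-axis at y = 1 (among the integer gridlines).
3. These observations pin down the coefficients.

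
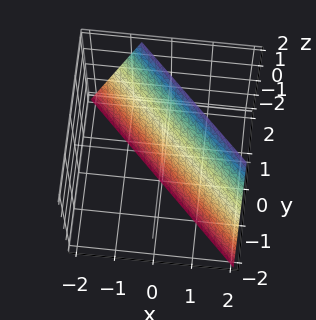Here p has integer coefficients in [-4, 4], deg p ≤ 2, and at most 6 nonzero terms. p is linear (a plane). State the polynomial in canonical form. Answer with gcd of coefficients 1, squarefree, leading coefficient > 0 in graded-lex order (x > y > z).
First, deg p = 1.
Then, against the integer gridlines: one z-axis crossing is at z = -2.
Finally, matching integer coefficients to the picture gives p.

3*x + 3*y - z - 2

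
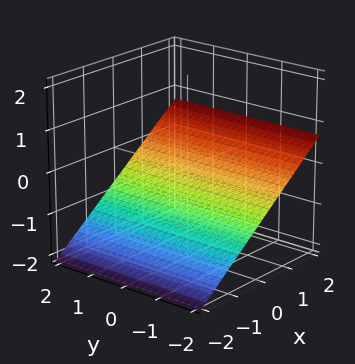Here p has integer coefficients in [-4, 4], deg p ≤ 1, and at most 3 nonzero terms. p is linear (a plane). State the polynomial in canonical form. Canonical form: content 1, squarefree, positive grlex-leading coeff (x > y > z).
deg p = 1. Every cross-section is a straight line — this is a plane.
Checking where it meets the axes: the surface avoids every integer y-axis point in the box; one x-axis crossing is at x = 1.
These observations pin down the coefficients.

2*x - 3*z - 2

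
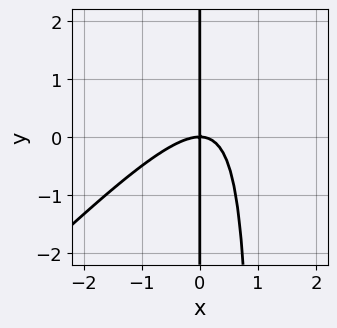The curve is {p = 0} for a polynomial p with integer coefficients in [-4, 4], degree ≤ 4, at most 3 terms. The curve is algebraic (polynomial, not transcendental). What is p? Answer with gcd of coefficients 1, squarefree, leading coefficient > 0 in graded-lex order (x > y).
1. deg p = 3. No degree-2 curve has this shape.
2. Observable constraints: it meets the x-axis at x = 0 (among the integer gridlines); every point of the y-axis in the box is on the curve.
3. Putting this together gives p.

x^3 - x^2*y + x*y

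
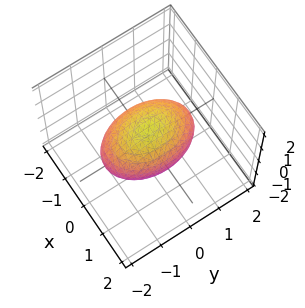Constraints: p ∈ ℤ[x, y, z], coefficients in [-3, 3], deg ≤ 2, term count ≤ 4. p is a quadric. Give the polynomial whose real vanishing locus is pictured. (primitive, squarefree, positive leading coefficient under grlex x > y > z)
2*x^2 + y^2 + 2*z^2 - 2

1. The degree is 2 — bounded and convex; a quadric.
2. Symmetries: mirror symmetry y ↦ −y ⇒ only even powers of y; it's symmetric under x → −x, forcing even powers of x; the z ↦ −z reflection is a symmetry, so z appears only in even powers.
3. Reading off the gridlines: among the integer gridlines, it crosses the z-axis at z ∈ {-1, 1}; among the integer gridlines, it crosses the x-axis at x ∈ {-1, 1}.
4. Putting this together gives p.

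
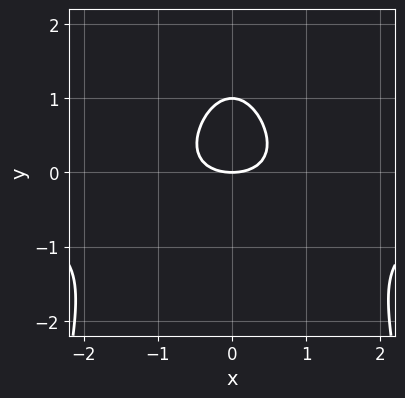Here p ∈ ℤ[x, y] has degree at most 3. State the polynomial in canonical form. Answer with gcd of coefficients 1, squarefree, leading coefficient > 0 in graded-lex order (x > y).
3*x^2*y + 2*x^2 + 3*y^2 - 3*y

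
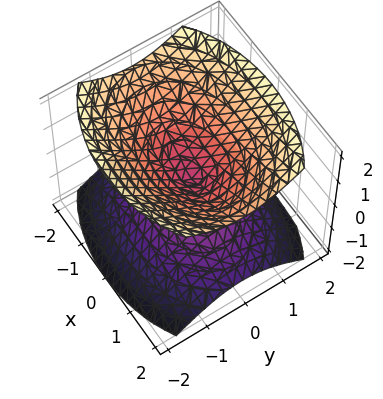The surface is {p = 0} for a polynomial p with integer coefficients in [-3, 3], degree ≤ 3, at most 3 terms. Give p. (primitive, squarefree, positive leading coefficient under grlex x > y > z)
First, I count 2 distinct pieces. Treating them together as one polynomial.
Next, the degree is 2 — a double cone through the origin; a quadric.
Next, symmetries: it's symmetric under z → −z, forcing even powers of z; mirror symmetry x ↦ −x ⇒ only even powers of x; it's symmetric under y → −y, forcing even powers of y.
Then, from the axis intercepts and sections: one y-axis crossing is at y = 0; it meets the x-axis at x = 0 (among the integer gridlines); it meets the z-axis at z = 0 (among the integer gridlines).
Finally, these observations pin down the coefficients.

x^2 + 2*y^2 - 2*z^2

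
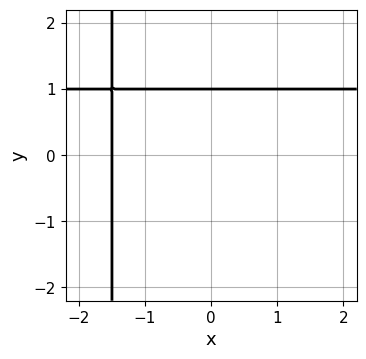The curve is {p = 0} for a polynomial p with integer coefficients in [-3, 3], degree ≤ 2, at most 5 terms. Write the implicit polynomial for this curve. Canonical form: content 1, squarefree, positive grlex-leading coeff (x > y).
The degree is 2 — a generic line meets the curve in up to 2 points.
Against the integer gridlines: one y-axis crossing is at y = 1.
Together with the visible shape, these determine p as stated.

2*x*y - 2*x + 3*y - 3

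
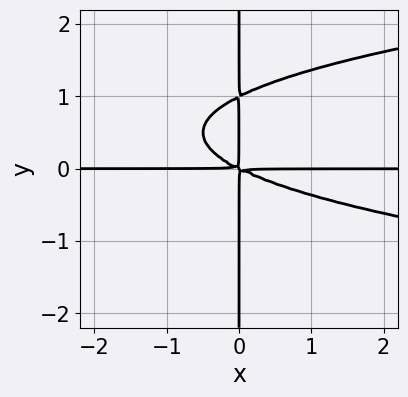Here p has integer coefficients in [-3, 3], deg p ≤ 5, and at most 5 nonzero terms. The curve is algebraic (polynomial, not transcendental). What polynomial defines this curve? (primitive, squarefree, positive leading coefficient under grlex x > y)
First, degree: a generic line meets the curve in up to 4 points, so deg p = 4.
Then, from the visible intercepts: every point of the x-axis in the box is on the curve; every point of the y-axis in the box is on the curve.
Finally, fitting integer coefficients to these (and the overall shape) gives p.

2*x*y^3 - x^2*y - 2*x*y^2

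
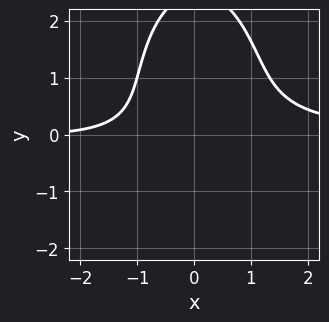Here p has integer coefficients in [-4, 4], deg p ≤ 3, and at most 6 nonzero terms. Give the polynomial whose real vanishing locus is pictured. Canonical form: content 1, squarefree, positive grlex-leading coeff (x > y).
First, the degree is 3 — no degree-2 curve has this shape.
Next, checking where it meets the axes: no x-intercept at any integer in the box; it misses every integer gridline on the y-axis.
Finally, the integer polynomial consistent with all of this is the stated p.

3*x^2*y + y^3 - 2*y^2 - x - 3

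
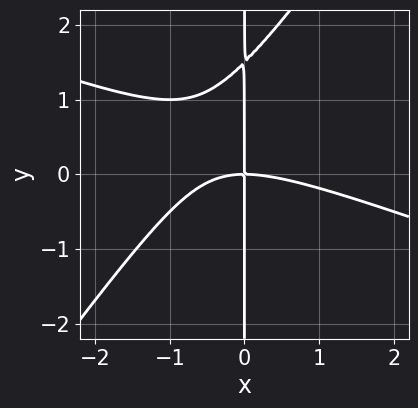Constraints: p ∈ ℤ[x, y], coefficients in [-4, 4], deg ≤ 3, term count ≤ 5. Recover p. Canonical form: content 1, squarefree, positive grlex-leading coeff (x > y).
(a) The degree is 3 — a generic line meets the curve in up to 3 points.
(b) From the axis intercepts and sections: every point of the y-axis in the box is on the curve; it crosses the x-axis at the gridline x = 0.
(c) Assembling these constraints gives the stated polynomial.

x^3 + 2*x^2*y - 2*x*y^2 + 3*x*y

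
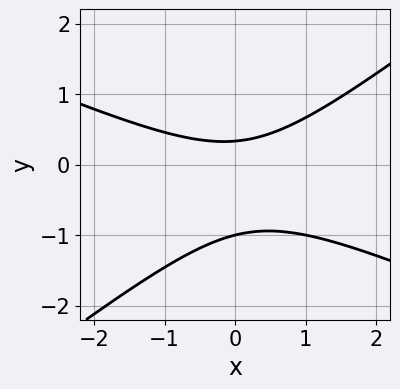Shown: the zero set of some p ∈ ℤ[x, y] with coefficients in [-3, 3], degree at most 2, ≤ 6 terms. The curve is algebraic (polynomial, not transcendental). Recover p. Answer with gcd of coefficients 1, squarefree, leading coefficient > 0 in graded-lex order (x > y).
(a) The degree is 2 — a generic line meets the curve in up to 2 points.
(b) From the visible intercepts: it crosses the y-axis at the gridline y = -1; it misses every integer gridline on the x-axis.
(c) Putting this together gives p.

x^2 + x*y - 3*y^2 - 2*y + 1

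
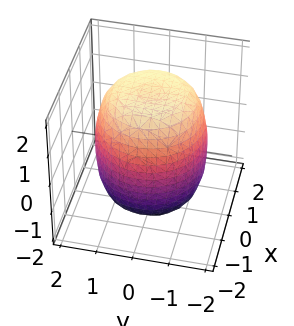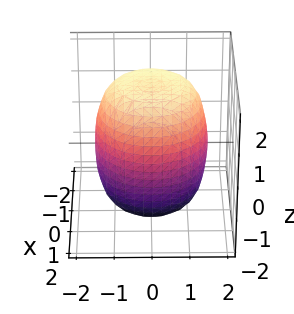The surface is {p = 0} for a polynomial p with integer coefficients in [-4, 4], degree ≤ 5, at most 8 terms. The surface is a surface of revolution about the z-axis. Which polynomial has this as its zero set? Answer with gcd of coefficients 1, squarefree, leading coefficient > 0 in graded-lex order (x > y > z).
The degree is 4 — no degree-3 surface has this shape.
Symmetries: the surface is invariant under rotation about z: p = q(x² + y², z).
From the visible intercepts: a circular section at z = -1 has radius between 1 and 2.
Putting this together gives p.

x^4 + 2*x^2*y^2 + y^4 - x^2 - y^2 + z^2 - 3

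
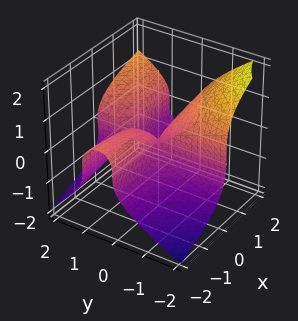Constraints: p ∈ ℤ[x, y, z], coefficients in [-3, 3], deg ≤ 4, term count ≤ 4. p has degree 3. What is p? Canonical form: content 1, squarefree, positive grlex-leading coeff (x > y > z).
2*x*y^2 - y*z^2 - 3*z^3 - 2*x*y

deg p = 3. A generic line meets the surface in up to 3 points.
Observable constraints: the visible x-axis segment lies entirely on the surface; it meets the z-axis at z = 0 (among the integer gridlines).
Fitting integer coefficients to these (and the overall shape) gives p. Check: (0, 2, 0) on the y-axis lies on the surface, and p(0, 2, 0) = 0. ✓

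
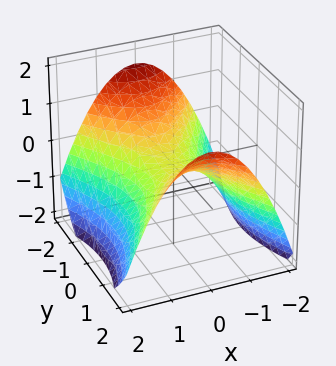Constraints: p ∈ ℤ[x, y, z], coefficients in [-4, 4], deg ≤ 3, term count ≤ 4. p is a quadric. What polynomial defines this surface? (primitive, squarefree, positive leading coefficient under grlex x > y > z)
First, the degree is 2 — a hyperbolic paraboloid; a quadric.
Next, symmetries: the x ↦ −x reflection is a symmetry, so x appears only in even powers; mirror symmetry y ↦ −y ⇒ only even powers of y.
Next, observable constraints: it crosses the y-axis at the gridline y = 0; it crosses the x-axis at the gridline x = 0.
Finally, these observations pin down the coefficients.

2*x^2 - y^2 + 3*z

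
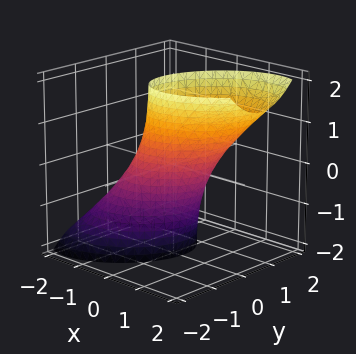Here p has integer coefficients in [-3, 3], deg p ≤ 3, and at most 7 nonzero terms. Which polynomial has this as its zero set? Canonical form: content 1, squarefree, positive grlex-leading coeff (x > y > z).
Degree: no degree-1 surface has this shape, so deg p = 2.
From the visible intercepts: the surface avoids every integer z-axis point in the box.
Solving for integer coefficients yields p as stated.

3*x^2 - 2*x*y - 3*x*z + 3*y^2 - 2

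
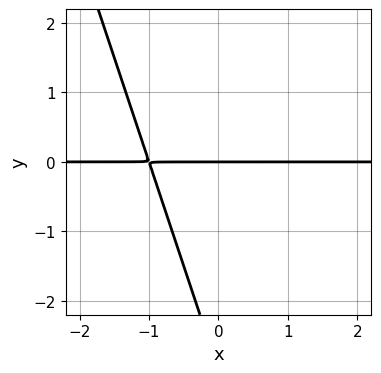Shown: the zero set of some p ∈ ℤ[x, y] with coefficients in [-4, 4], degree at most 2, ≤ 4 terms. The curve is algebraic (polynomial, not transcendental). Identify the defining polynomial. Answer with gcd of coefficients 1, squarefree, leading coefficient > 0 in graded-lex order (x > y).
The degree is 2 — the shape is more complex than any degree-1 curve.
Observable constraints: it crosses the y-axis at the gridline y = 0; the visible x-axis segment lies entirely on the curve.
Assembling these constraints gives the stated polynomial.

3*x*y + y^2 + 3*y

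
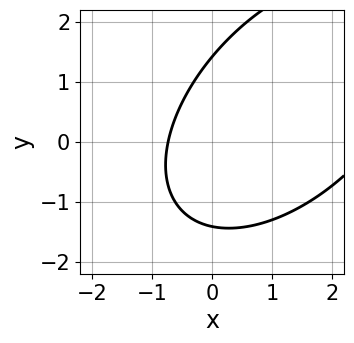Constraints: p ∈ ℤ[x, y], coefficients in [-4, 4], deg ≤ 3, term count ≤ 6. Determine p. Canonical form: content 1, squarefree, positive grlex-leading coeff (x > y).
x^2 - x*y + y^2 - 2*x - 2

First, deg p = 2. No degree-1 curve has this shape.
Finally, the integer polynomial consistent with all of this is the stated p.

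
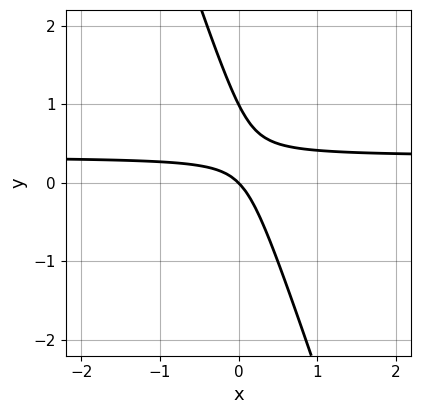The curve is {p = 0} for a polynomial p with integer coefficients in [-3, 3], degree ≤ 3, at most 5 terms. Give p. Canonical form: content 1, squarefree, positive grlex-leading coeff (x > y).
(a) The degree is 2 — no degree-1 curve has this shape.
(b) Observable constraints: among the integer gridlines, it crosses the y-axis at y ∈ {0, 1}; one x-axis crossing is at x = 0.
(c) These observations pin down the coefficients.

3*x*y + y^2 - x - y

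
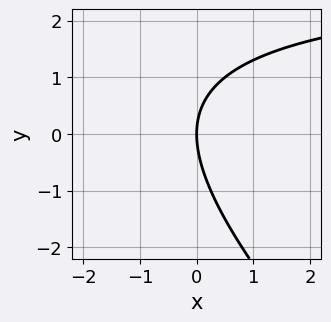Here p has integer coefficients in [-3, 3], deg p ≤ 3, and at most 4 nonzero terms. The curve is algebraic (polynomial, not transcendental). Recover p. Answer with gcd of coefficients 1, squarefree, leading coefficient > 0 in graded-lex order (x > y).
x*y + y^2 - 3*x

First, deg p = 2. The shape is more complex than any degree-1 curve.
Then, from the visible intercepts: it crosses the y-axis at the gridline y = 0; it meets the x-axis at x = 0 (among the integer gridlines).
Finally, these observations pin down the coefficients.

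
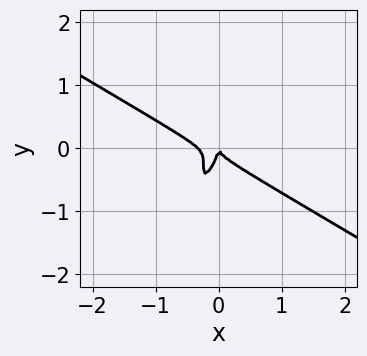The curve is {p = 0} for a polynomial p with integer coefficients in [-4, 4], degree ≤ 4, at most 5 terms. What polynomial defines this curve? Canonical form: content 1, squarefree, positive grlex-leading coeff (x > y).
(a) The degree is 3 — no degree-2 curve has this shape.
(b) Against the integer gridlines: it meets the y-axis at y = 0 (among the integer gridlines); it meets the x-axis at x = 0 (among the integer gridlines).
(c) Matching integer coefficients to the picture gives p.

3*x^3 + 3*x^2*y - 3*x*y^2 + y^3 + x^2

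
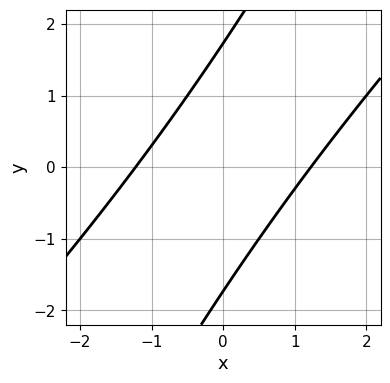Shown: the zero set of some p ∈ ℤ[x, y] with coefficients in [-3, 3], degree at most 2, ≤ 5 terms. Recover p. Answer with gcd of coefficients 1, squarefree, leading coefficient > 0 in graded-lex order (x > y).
First, the degree is 2 — a generic line meets the curve in up to 2 points.
Finally, the integer polynomial consistent with all of this is the stated p.

2*x^2 - 3*x*y + y^2 - 3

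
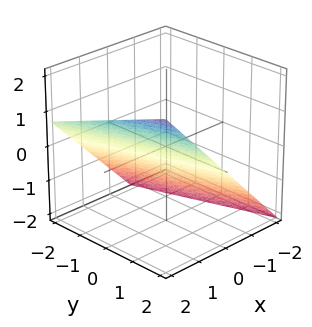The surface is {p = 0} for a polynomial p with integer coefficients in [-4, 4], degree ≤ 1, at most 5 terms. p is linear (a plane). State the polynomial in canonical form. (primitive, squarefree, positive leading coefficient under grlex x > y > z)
3*x + y - 3*z - 2

1. deg p = 1.
2. Observable constraints: it meets the y-axis at y = 2 (among the integer gridlines).
3. The integer polynomial consistent with all of this is the stated p.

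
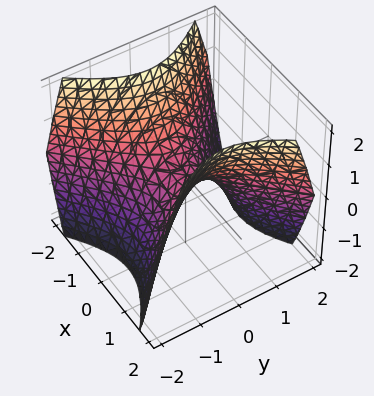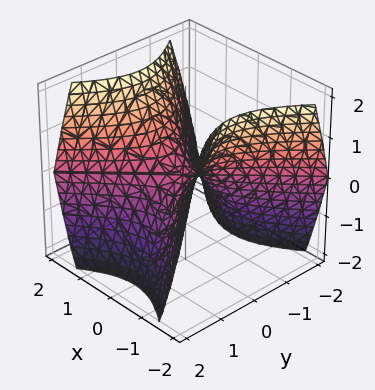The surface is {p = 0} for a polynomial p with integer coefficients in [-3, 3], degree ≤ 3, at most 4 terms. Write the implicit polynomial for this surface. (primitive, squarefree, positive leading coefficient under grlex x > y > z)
x^2 - y^2 - z

(a) The degree is 2 — a hyperbolic paraboloid; a quadric.
(b) Symmetries: the x ↦ −x reflection is a symmetry, so x appears only in even powers; the y ↦ −y reflection is a symmetry, so y appears only in even powers.
(c) From the visible intercepts: it meets the y-axis at y = 0 (among the integer gridlines); it crosses the x-axis at the gridline x = 0; it crosses the z-axis at the gridline z = 0.
(d) Fitting integer coefficients to these (and the overall shape) gives p.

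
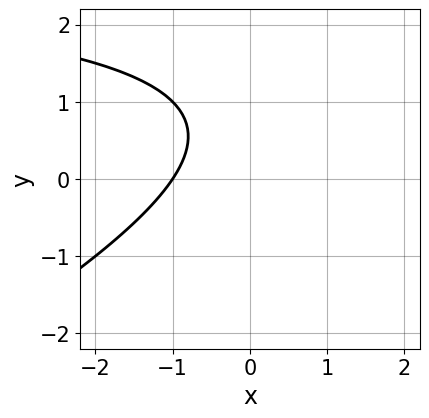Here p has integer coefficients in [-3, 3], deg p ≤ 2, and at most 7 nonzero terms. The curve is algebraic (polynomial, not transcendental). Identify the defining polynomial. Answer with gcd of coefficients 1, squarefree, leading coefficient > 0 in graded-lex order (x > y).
1. Degree: the shape is more complex than any degree-1 curve, so deg p = 2.
2. Reading off the gridlines: it crosses the x-axis at the gridline x = -1; it misses every integer gridline on the y-axis.
3. Assembling these constraints gives the stated polynomial.

x*y - 2*y^2 - 3*x + 3*y - 3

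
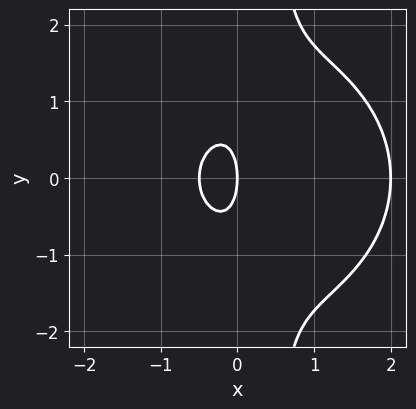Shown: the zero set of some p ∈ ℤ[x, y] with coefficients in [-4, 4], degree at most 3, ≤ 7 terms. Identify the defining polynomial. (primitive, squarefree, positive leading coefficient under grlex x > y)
2*x^3 + 2*x*y^2 - 3*x^2 - y^2 - 2*x

1. deg p = 3. The shape is more complex than any degree-2 curve.
2. Symmetries: mirror symmetry y ↦ −y ⇒ only even powers of y.
3. Observable constraints: among the integer gridlines, it crosses the x-axis at x ∈ {0, 2}; it meets the y-axis at y = 0 (among the integer gridlines).
4. Fitting integer coefficients to these (and the overall shape) gives p.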